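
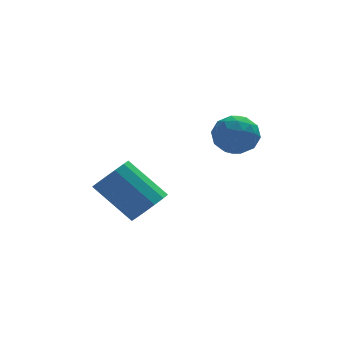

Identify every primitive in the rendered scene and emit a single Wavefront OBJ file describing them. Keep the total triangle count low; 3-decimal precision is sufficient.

v 0.035 -3.252 1.165
v 0.446 -2.661 1.14
v -0.584 -1.897 2.271
v -0.995 -2.488 2.295
v 0.164 -2.616 0.852
v -0.867 -1.852 1.983
v -0.159 -2.773 0.664
v -1.19 -2.009 1.794
v -0.42 -3.082 0.634
v -1.451 -2.318 1.765
v -0.537 -3.445 0.773
v -1.568 -2.681 1.903
v -0.472 -3.746 1.036
v -1.503 -2.982 2.167
v -0.246 -3.891 1.34
v -1.277 -3.127 2.471
v 0.07 -3.833 1.589
v -0.961 -3.069 2.719
v 0.374 -3.59 1.702
v -0.657 -2.826 2.833
v 0.571 -3.24 1.645
v -0.46 -2.476 2.776
v 0.598 -2.894 1.436
v -0.433 -2.13 2.566
v 2.826 -2.608 4.395
v 3.342 -2.892 3.902
v 1.918 -3.188 3.778
v 2.434 -3.472 3.285
v 2.422 -3.718 4.012
v 2.983 -3.359 4.393
v 2.277 -2.721 3.287
v 2.838 -2.362 3.668
v 3.002 -2.961 3.217
v 3.092 -3.578 3.666
v 2.168 -2.502 4.014
v 2.258 -3.119 4.463
v 3.164 -2.699 4.202
v 2.096 -3.381 3.478
v 2.089 -3.526 3.905
v 2.392 -3.693 3.615
v 2.953 -2.974 4.491
v 3.256 -3.14 4.202
v 2.715 -3.626 4.267
v 2.004 -2.94 3.478
v 2.307 -3.106 3.189
v 2.868 -2.387 4.065
v 3.171 -2.554 3.775
v 2.545 -2.454 3.413
v 3.267 -2.907 3.51
v 2.733 -3.248 3.148
v 2.641 -2.806 3.149
v 2.971 -2.595 3.372
v 3.32 -3.269 3.774
v 2.786 -3.61 3.412
v 2.779 -3.755 3.839
v 3.109 -3.544 4.063
v 3.12 -3.31 3.371
v 2.474 -2.47 4.268
v 1.94 -2.811 3.906
v 2.151 -2.536 3.617
v 2.481 -2.325 3.841
v 2.527 -2.832 4.532
v 1.993 -3.173 4.17
v 2.289 -3.485 4.308
v 2.619 -3.274 4.531
v 2.14 -2.77 4.309
f 2 1 5
f 2 5 3
f 3 5 6
f 3 6 4
f 5 1 7
f 5 7 6
f 6 7 8
f 6 8 4
f 7 1 9
f 7 9 8
f 8 9 10
f 8 10 4
f 9 1 11
f 9 11 10
f 10 11 12
f 10 12 4
f 11 1 13
f 11 13 12
f 12 13 14
f 12 14 4
f 13 1 15
f 13 15 14
f 14 15 16
f 14 16 4
f 15 1 17
f 15 17 16
f 16 17 18
f 16 18 4
f 17 1 19
f 17 19 18
f 18 19 20
f 18 20 4
f 19 1 21
f 19 21 20
f 20 21 22
f 20 22 4
f 21 1 23
f 21 23 22
f 22 23 24
f 22 24 4
f 23 1 2
f 23 2 24
f 24 2 3
f 24 3 4
f 25 62 41
f 62 36 65
f 41 65 30
f 62 65 41
f 25 41 37
f 41 30 42
f 37 42 26
f 41 42 37
f 25 37 46
f 37 26 47
f 46 47 32
f 37 47 46
f 25 46 58
f 46 32 61
f 58 61 35
f 46 61 58
f 25 58 62
f 58 35 66
f 62 66 36
f 58 66 62
f 26 42 53
f 42 30 56
f 53 56 34
f 42 56 53
f 30 65 43
f 65 36 64
f 43 64 29
f 65 64 43
f 36 66 63
f 66 35 59
f 63 59 27
f 66 59 63
f 35 61 60
f 61 32 48
f 60 48 31
f 61 48 60
f 32 47 52
f 47 26 49
f 52 49 33
f 47 49 52
f 28 54 40
f 54 34 55
f 40 55 29
f 54 55 40
f 28 40 38
f 40 29 39
f 38 39 27
f 40 39 38
f 28 38 45
f 38 27 44
f 45 44 31
f 38 44 45
f 28 45 50
f 45 31 51
f 50 51 33
f 45 51 50
f 28 50 54
f 50 33 57
f 54 57 34
f 50 57 54
f 29 55 43
f 55 34 56
f 43 56 30
f 55 56 43
f 27 39 63
f 39 29 64
f 63 64 36
f 39 64 63
f 31 44 60
f 44 27 59
f 60 59 35
f 44 59 60
f 33 51 52
f 51 31 48
f 52 48 32
f 51 48 52
f 34 57 53
f 57 33 49
f 53 49 26
f 57 49 53



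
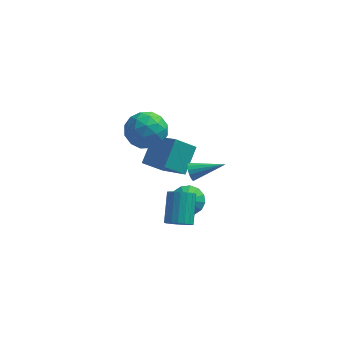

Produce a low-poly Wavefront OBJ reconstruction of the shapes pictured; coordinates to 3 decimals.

v -1.232 -1.275 -2.695
v -0.886 -1.735 -2.14
v -0.883 -0.226 -0.89
v -1.228 0.235 -1.445
v -0.607 -1.594 -2.311
v -0.604 -0.085 -1.06
v -0.452 -1.39 -2.558
v -0.449 0.119 -1.307
v -0.451 -1.163 -2.832
v -0.448 0.346 -1.582
v -0.605 -0.958 -3.079
v -0.602 0.551 -1.829
v -0.883 -0.816 -3.25
v -0.88 0.694 -2
v -1.23 -0.764 -3.311
v -1.227 0.745 -2.061
v -1.577 -0.814 -3.25
v -1.574 0.695 -2
v -1.856 -0.955 -3.08
v -1.853 0.554 -1.829
v -2.011 -1.159 -2.833
v -2.008 0.35 -1.582
v -2.012 -1.386 -2.558
v -2.009 0.123 -1.308
v -1.858 -1.591 -2.311
v -1.855 -0.082 -1.061
v -1.58 -1.734 -2.14
v -1.577 -0.224 -0.89
v -1.233 -1.785 -2.079
v -1.23 -0.276 -0.829
v -3.547 1.564 -0.308
v -3.092 2.991 0.795
v -2.468 1.981 -1.293
v -2.012 3.408 -0.19
v -2.168 0.352 0.69
v -1.712 1.779 1.793
v -1.088 0.769 -0.295
v -0.633 2.196 0.808
v -3.493 0.986 4.699
v -2.465 1.387 4.108
v -3.875 -0.287 3.172
v -2.847 0.114 2.581
v -2.743 -0.561 3.63
v -2.507 0.226 4.573
v -3.833 0.874 2.707
v -3.597 1.661 3.65
v -2.676 1.317 2.877
v -2.002 0.431 3.447
v -4.338 0.669 3.833
v -3.664 -0.217 4.403
v -2.946 1.298 4.538
v -3.394 -0.198 2.742
v -3.333 -0.595 3.359
v -2.729 -0.359 3.011
v -2.97 0.616 4.811
v -2.366 0.852 4.464
v -2.529 -0.293 4.183
v -3.974 0.248 2.816
v -3.37 0.484 2.469
v -3.611 1.459 4.269
v -3.007 1.695 3.921
v -3.811 1.393 3.097
v -2.465 1.493 3.466
v -2.69 0.745 2.569
v -3.269 1.191 2.643
v -3.131 1.654 3.197
v -2.069 0.972 3.802
v -2.294 0.224 2.904
v -2.232 -0.173 3.521
v -2.093 0.29 4.075
v -2.193 0.931 3.078
v -4.046 0.876 4.376
v -4.271 0.128 3.478
v -4.247 0.81 3.205
v -4.108 1.273 3.759
v -3.65 0.355 4.711
v -3.875 -0.393 3.814
v -3.209 -0.554 4.083
v -3.071 -0.091 4.637
v -4.147 0.169 4.202
v -0.664 -0.568 1.32
v -0.464 -0.827 0.842
v 1.144 -0.352 1.96
v -0.475 -0.535 0.773
v -0.536 -0.252 0.851
v -0.632 -0.053 1.055
v -0.736 0.007 1.33
v -0.821 -0.086 1.603
v -0.864 -0.309 1.799
v -0.854 -0.601 1.868
v -0.792 -0.884 1.79
v -0.696 -1.083 1.586
v -0.592 -1.143 1.311
v -0.507 -1.05 1.038
v -1.036 1.633 -3.572
v -0.6 0.981 -4.16
v -1.084 0.787 -2.668
v -0.22 1.216 -3.92
v -0.059 1.563 -3.587
v -0.159 1.928 -3.25
v -0.494 2.215 -2.999
v -0.975 2.346 -2.902
v -1.472 2.286 -2.985
v -1.852 2.051 -3.225
v -2.013 1.704 -3.558
v -1.913 1.338 -3.895
v -1.578 1.052 -4.145
v -1.097 0.921 -4.242
f 2 1 5
f 2 5 3
f 3 5 6
f 3 6 4
f 5 1 7
f 5 7 6
f 6 7 8
f 6 8 4
f 7 1 9
f 7 9 8
f 8 9 10
f 8 10 4
f 9 1 11
f 9 11 10
f 10 11 12
f 10 12 4
f 11 1 13
f 11 13 12
f 12 13 14
f 12 14 4
f 13 1 15
f 13 15 14
f 14 15 16
f 14 16 4
f 15 1 17
f 15 17 16
f 16 17 18
f 16 18 4
f 17 1 19
f 17 19 18
f 18 19 20
f 18 20 4
f 19 1 21
f 19 21 20
f 20 21 22
f 20 22 4
f 21 1 23
f 21 23 22
f 22 23 24
f 22 24 4
f 23 1 25
f 23 25 24
f 24 25 26
f 24 26 4
f 25 1 27
f 25 27 26
f 26 27 28
f 26 28 4
f 27 1 29
f 27 29 28
f 28 29 30
f 28 30 4
f 29 1 2
f 29 2 30
f 30 2 3
f 30 3 4
f 32 34 31
f 35 32 31
f 31 34 33
f 33 35 31
f 32 38 34
f 36 32 35
f 36 38 32
f 34 38 33
f 37 35 33
f 33 38 37
f 37 36 35
f 38 36 37
f 39 76 55
f 76 50 79
f 55 79 44
f 76 79 55
f 39 55 51
f 55 44 56
f 51 56 40
f 55 56 51
f 39 51 60
f 51 40 61
f 60 61 46
f 51 61 60
f 39 60 72
f 60 46 75
f 72 75 49
f 60 75 72
f 39 72 76
f 72 49 80
f 76 80 50
f 72 80 76
f 40 56 67
f 56 44 70
f 67 70 48
f 56 70 67
f 44 79 57
f 79 50 78
f 57 78 43
f 79 78 57
f 50 80 77
f 80 49 73
f 77 73 41
f 80 73 77
f 49 75 74
f 75 46 62
f 74 62 45
f 75 62 74
f 46 61 66
f 61 40 63
f 66 63 47
f 61 63 66
f 42 68 54
f 68 48 69
f 54 69 43
f 68 69 54
f 42 54 52
f 54 43 53
f 52 53 41
f 54 53 52
f 42 52 59
f 52 41 58
f 59 58 45
f 52 58 59
f 42 59 64
f 59 45 65
f 64 65 47
f 59 65 64
f 42 64 68
f 64 47 71
f 68 71 48
f 64 71 68
f 43 69 57
f 69 48 70
f 57 70 44
f 69 70 57
f 41 53 77
f 53 43 78
f 77 78 50
f 53 78 77
f 45 58 74
f 58 41 73
f 74 73 49
f 58 73 74
f 47 65 66
f 65 45 62
f 66 62 46
f 65 62 66
f 48 71 67
f 71 47 63
f 67 63 40
f 71 63 67
f 82 81 84
f 82 84 83
f 84 81 85
f 84 85 83
f 85 81 86
f 85 86 83
f 86 81 87
f 86 87 83
f 87 81 88
f 87 88 83
f 88 81 89
f 88 89 83
f 89 81 90
f 89 90 83
f 90 81 91
f 90 91 83
f 91 81 92
f 91 92 83
f 92 81 93
f 92 93 83
f 93 81 94
f 93 94 83
f 94 81 82
f 94 82 83
f 96 95 98
f 96 98 97
f 98 95 99
f 98 99 97
f 99 95 100
f 99 100 97
f 100 95 101
f 100 101 97
f 101 95 102
f 101 102 97
f 102 95 103
f 102 103 97
f 103 95 104
f 103 104 97
f 104 95 105
f 104 105 97
f 105 95 106
f 105 106 97
f 106 95 107
f 106 107 97
f 107 95 108
f 107 108 97
f 108 95 96
f 108 96 97



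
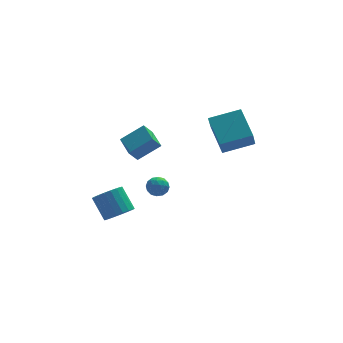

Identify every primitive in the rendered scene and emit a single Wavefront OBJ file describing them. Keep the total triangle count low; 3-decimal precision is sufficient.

v -0.123 3.734 -2.363
v 0.287 4.188 -2.17
v 0.453 3.012 -1.89
v 0.863 3.466 -1.697
v 0.273 3.442 -1.449
v -0.084 3.888 -1.741
v 0.824 3.312 -2.319
v 0.467 3.758 -2.611
v 0.872 3.927 -2.143
v 0.531 4.007 -1.605
v 0.209 3.193 -2.455
v -0.132 3.273 -1.917
v 0.031 4.024 -2.308
v 0.709 3.176 -1.752
v 0.362 3.161 -1.606
v 0.603 3.428 -1.493
v -0.187 3.848 -2.056
v 0.054 4.115 -1.943
v 0.046 3.676 -1.519
v 0.686 3.085 -2.117
v 0.927 3.352 -2.004
v 0.137 3.772 -2.567
v 0.378 4.039 -2.454
v 0.694 3.524 -2.541
v 0.616 4.138 -2.179
v 0.955 3.714 -1.901
v 0.932 3.623 -2.266
v 0.722 3.886 -2.438
v 0.416 4.185 -1.863
v 0.755 3.761 -1.585
v 0.408 3.746 -1.439
v 0.198 4.008 -1.611
v 0.76 4.032 -1.847
v -0.015 3.439 -2.475
v 0.324 3.015 -2.197
v 0.542 3.192 -2.449
v 0.332 3.454 -2.621
v -0.215 3.486 -2.159
v 0.124 3.062 -1.881
v 0.018 3.314 -1.622
v -0.192 3.577 -1.794
v -0.02 3.168 -2.213
v -2.097 -0.533 3.746
v -0.932 -0.556 4.557
v -2.225 0.661 3.964
v -1.06 0.637 4.775
v -1.62 -0.357 3.065
v -0.455 -0.381 3.876
v -1.748 0.836 3.283
v -0.583 0.813 4.094
v 3.165 1.537 1.435
v 2.83 0.873 2.561
v 3.02 3.144 2.339
v 2.685 2.48 3.466
v 4.835 1.44 1.874
v 4.5 0.776 3.001
v 4.69 3.047 2.779
v 4.355 2.383 3.905
v -1.901 2.499 -2.961
v -1.455 3.097 -3.347
v -1.853 4.079 -2.284
v -2.299 3.481 -1.899
v -1.769 3.133 -3.497
v -2.166 4.114 -2.434
v -2.105 3.058 -3.554
v -2.503 4.04 -2.492
v -2.406 2.887 -3.509
v -2.804 3.869 -2.446
v -2.62 2.649 -3.369
v -3.018 3.631 -2.306
v -2.71 2.385 -3.158
v -3.107 3.367 -2.096
v -2.66 2.141 -2.914
v -3.057 3.122 -1.852
v -2.478 1.959 -2.678
v -2.876 2.94 -1.615
v -2.197 1.87 -2.49
v -2.595 2.851 -1.428
v -1.865 1.89 -2.384
v -2.262 2.871 -1.322
v -1.539 2.015 -2.378
v -1.936 2.996 -1.316
v -1.276 2.224 -2.473
v -1.673 3.206 -1.411
v -1.12 2.481 -2.652
v -1.518 3.462 -1.59
v -1.1 2.741 -2.885
v -1.498 3.722 -1.822
v -1.219 2.959 -3.13
v -1.616 3.94 -2.068
f 1 38 17
f 38 12 41
f 17 41 6
f 38 41 17
f 1 17 13
f 17 6 18
f 13 18 2
f 17 18 13
f 1 13 22
f 13 2 23
f 22 23 8
f 13 23 22
f 1 22 34
f 22 8 37
f 34 37 11
f 22 37 34
f 1 34 38
f 34 11 42
f 38 42 12
f 34 42 38
f 2 18 29
f 18 6 32
f 29 32 10
f 18 32 29
f 6 41 19
f 41 12 40
f 19 40 5
f 41 40 19
f 12 42 39
f 42 11 35
f 39 35 3
f 42 35 39
f 11 37 36
f 37 8 24
f 36 24 7
f 37 24 36
f 8 23 28
f 23 2 25
f 28 25 9
f 23 25 28
f 4 30 16
f 30 10 31
f 16 31 5
f 30 31 16
f 4 16 14
f 16 5 15
f 14 15 3
f 16 15 14
f 4 14 21
f 14 3 20
f 21 20 7
f 14 20 21
f 4 21 26
f 21 7 27
f 26 27 9
f 21 27 26
f 4 26 30
f 26 9 33
f 30 33 10
f 26 33 30
f 5 31 19
f 31 10 32
f 19 32 6
f 31 32 19
f 3 15 39
f 15 5 40
f 39 40 12
f 15 40 39
f 7 20 36
f 20 3 35
f 36 35 11
f 20 35 36
f 9 27 28
f 27 7 24
f 28 24 8
f 27 24 28
f 10 33 29
f 33 9 25
f 29 25 2
f 33 25 29
f 44 46 43
f 47 44 43
f 43 46 45
f 45 47 43
f 44 50 46
f 48 44 47
f 48 50 44
f 46 50 45
f 49 47 45
f 45 50 49
f 49 48 47
f 50 48 49
f 52 54 51
f 55 52 51
f 51 54 53
f 53 55 51
f 52 58 54
f 56 52 55
f 56 58 52
f 54 58 53
f 57 55 53
f 53 58 57
f 57 56 55
f 58 56 57
f 60 59 63
f 60 63 61
f 61 63 64
f 61 64 62
f 63 59 65
f 63 65 64
f 64 65 66
f 64 66 62
f 65 59 67
f 65 67 66
f 66 67 68
f 66 68 62
f 67 59 69
f 67 69 68
f 68 69 70
f 68 70 62
f 69 59 71
f 69 71 70
f 70 71 72
f 70 72 62
f 71 59 73
f 71 73 72
f 72 73 74
f 72 74 62
f 73 59 75
f 73 75 74
f 74 75 76
f 74 76 62
f 75 59 77
f 75 77 76
f 76 77 78
f 76 78 62
f 77 59 79
f 77 79 78
f 78 79 80
f 78 80 62
f 79 59 81
f 79 81 80
f 80 81 82
f 80 82 62
f 81 59 83
f 81 83 82
f 82 83 84
f 82 84 62
f 83 59 85
f 83 85 84
f 84 85 86
f 84 86 62
f 85 59 87
f 85 87 86
f 86 87 88
f 86 88 62
f 87 59 89
f 87 89 88
f 88 89 90
f 88 90 62
f 89 59 60
f 89 60 90
f 90 60 61
f 90 61 62



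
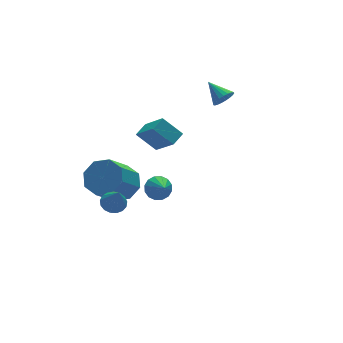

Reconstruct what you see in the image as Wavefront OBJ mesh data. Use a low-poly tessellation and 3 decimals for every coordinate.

v -1.247 4.318 -4.247
v -0.402 4.032 -3.657
v -1.707 3.296 -2.143
v -2.553 3.582 -2.733
v -0.65 4.796 -3.499
v -1.955 4.06 -1.985
v -1.248 5.281 -3.78
v -2.553 4.545 -2.266
v -1.846 5.201 -4.334
v -3.151 4.465 -2.82
v -2.093 4.604 -4.837
v -3.398 3.868 -3.323
v -1.845 3.84 -4.995
v -3.15 3.104 -3.481
v -1.247 3.355 -4.714
v -2.552 2.619 -3.2
v -0.649 3.435 -4.16
v -1.954 2.699 -2.646
v -2.106 -1.301 -0.045
v -1.449 -1.348 -0.013
v -2.194 -2.099 0.585
v -1.535 -1.137 0.242
v -1.774 -0.971 0.42
v -2.102 -0.893 0.474
v -2.432 -0.924 0.388
v -2.674 -1.056 0.187
v -2.764 -1.254 -0.076
v -2.678 -1.465 -0.331
v -2.439 -1.631 -0.509
v -2.111 -1.709 -0.563
v -1.781 -1.678 -0.478
v -1.539 -1.546 -0.276
v 0.798 2.707 -0.932
v 0.085 3.447 -0.041
v 0.574 4.091 -2.259
v -0.138 4.831 -1.367
v 1.498 3.069 -0.673
v 0.786 3.809 0.219
v 1.275 4.453 -1.999
v 0.562 5.193 -1.108
v -2.972 1.585 -2.931
v -2.512 1.174 -3.136
v -3.028 0.895 -1.669
v -2.351 1.405 -3.002
v -2.333 1.677 -2.852
v -2.461 1.928 -2.721
v -2.706 2.101 -2.637
v -3.012 2.155 -2.621
v -3.309 2.079 -2.676
v -3.528 1.89 -2.789
v -3.62 1.631 -2.935
v -3.564 1.362 -3.08
v -3.371 1.143 -3.191
v -3.088 1.027 -3.242
v -2.777 1.038 -3.222
v 3.703 3.04 1.123
v 4.294 3.082 1.305
v 3.437 4.12 1.737
v 4.297 3.21 1.081
v 4.198 3.309 0.864
v 4.013 3.361 0.693
v 3.774 3.358 0.595
v 3.523 3.299 0.589
v 3.303 3.196 0.676
v 3.152 3.066 0.839
v 3.096 2.932 1.052
v 3.145 2.816 1.277
v 3.291 2.739 1.475
v 3.508 2.714 1.613
v 3.758 2.745 1.666
v 3.999 2.828 1.625
v 4.188 2.947 1.497
f 2 1 5
f 2 5 3
f 3 5 6
f 3 6 4
f 5 1 7
f 5 7 6
f 6 7 8
f 6 8 4
f 7 1 9
f 7 9 8
f 8 9 10
f 8 10 4
f 9 1 11
f 9 11 10
f 10 11 12
f 10 12 4
f 11 1 13
f 11 13 12
f 12 13 14
f 12 14 4
f 13 1 15
f 13 15 14
f 14 15 16
f 14 16 4
f 15 1 17
f 15 17 16
f 16 17 18
f 16 18 4
f 17 1 2
f 17 2 18
f 18 2 3
f 18 3 4
f 20 19 22
f 20 22 21
f 22 19 23
f 22 23 21
f 23 19 24
f 23 24 21
f 24 19 25
f 24 25 21
f 25 19 26
f 25 26 21
f 26 19 27
f 26 27 21
f 27 19 28
f 27 28 21
f 28 19 29
f 28 29 21
f 29 19 30
f 29 30 21
f 30 19 31
f 30 31 21
f 31 19 32
f 31 32 21
f 32 19 20
f 32 20 21
f 34 36 33
f 37 34 33
f 33 36 35
f 35 37 33
f 34 40 36
f 38 34 37
f 38 40 34
f 36 40 35
f 39 37 35
f 35 40 39
f 39 38 37
f 40 38 39
f 42 41 44
f 42 44 43
f 44 41 45
f 44 45 43
f 45 41 46
f 45 46 43
f 46 41 47
f 46 47 43
f 47 41 48
f 47 48 43
f 48 41 49
f 48 49 43
f 49 41 50
f 49 50 43
f 50 41 51
f 50 51 43
f 51 41 52
f 51 52 43
f 52 41 53
f 52 53 43
f 53 41 54
f 53 54 43
f 54 41 55
f 54 55 43
f 55 41 42
f 55 42 43
f 57 56 59
f 57 59 58
f 59 56 60
f 59 60 58
f 60 56 61
f 60 61 58
f 61 56 62
f 61 62 58
f 62 56 63
f 62 63 58
f 63 56 64
f 63 64 58
f 64 56 65
f 64 65 58
f 65 56 66
f 65 66 58
f 66 56 67
f 66 67 58
f 67 56 68
f 67 68 58
f 68 56 69
f 68 69 58
f 69 56 70
f 69 70 58
f 70 56 71
f 70 71 58
f 71 56 72
f 71 72 58
f 72 56 57
f 72 57 58



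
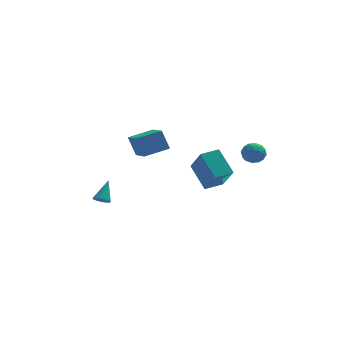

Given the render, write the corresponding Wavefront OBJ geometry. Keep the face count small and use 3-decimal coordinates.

v 3.885 -2.999 1.465
v 4.228 -3.546 1.772
v 3.352 -3.734 0.748
v 3.695 -4.281 1.055
v 3.193 -3.925 1.419
v 3.522 -3.47 1.862
v 4.058 -3.81 0.658
v 4.387 -3.355 1.101
v 4.335 -4.047 1.274
v 3.8 -4.118 1.743
v 3.78 -3.162 0.777
v 3.245 -3.233 1.246
v 4.103 -3.207 1.681
v 3.477 -4.073 0.839
v 3.182 -3.863 1.052
v 3.384 -4.185 1.233
v 3.688 -3.163 1.734
v 3.89 -3.485 1.914
v 3.282 -3.708 1.707
v 3.69 -3.795 0.606
v 3.892 -4.117 0.786
v 4.196 -3.095 1.287
v 4.398 -3.417 1.468
v 4.298 -3.572 0.813
v 4.367 -3.824 1.569
v 4.054 -4.256 1.148
v 4.267 -3.979 0.914
v 4.461 -3.712 1.175
v 4.053 -3.866 1.845
v 3.74 -4.298 1.424
v 3.445 -4.089 1.637
v 3.639 -3.821 1.898
v 4.116 -4.16 1.552
v 3.84 -2.982 1.096
v 3.527 -3.414 0.675
v 3.941 -3.459 0.622
v 4.135 -3.191 0.883
v 3.526 -3.024 1.372
v 3.213 -3.456 0.951
v 3.119 -3.568 1.345
v 3.313 -3.301 1.606
v 3.464 -3.12 0.968
v -1.906 -2.385 0.549
v -2.322 -2.026 1.716
v -2.298 -0.789 -0.082
v -2.714 -0.431 1.085
v -0.526 -1.909 0.895
v -0.942 -1.551 2.062
v -0.918 -0.314 0.264
v -1.334 0.045 1.431
v -4.181 0.77 -4.325
v -3.935 1.074 -4.667
v -3.779 1.67 -3.235
v -4.12 1.157 -4.667
v -4.314 1.181 -4.615
v -4.489 1.142 -4.519
v -4.616 1.047 -4.393
v -4.678 0.909 -4.257
v -4.663 0.751 -4.131
v -4.576 0.595 -4.035
v -4.428 0.466 -3.983
v -4.243 0.383 -3.983
v -4.048 0.359 -4.035
v -3.874 0.398 -4.132
v -3.746 0.493 -4.257
v -3.685 0.631 -4.393
v -3.699 0.789 -4.519
v -3.787 0.945 -4.615
v 2.098 0.679 -2.648
v 1.374 1.917 -1.402
v 1.62 1.963 -4.2
v 0.897 3.201 -2.954
v 3.163 1.199 -2.546
v 2.44 2.437 -1.3
v 2.686 2.483 -4.098
v 1.962 3.721 -2.852
f 1 38 17
f 38 12 41
f 17 41 6
f 38 41 17
f 1 17 13
f 17 6 18
f 13 18 2
f 17 18 13
f 1 13 22
f 13 2 23
f 22 23 8
f 13 23 22
f 1 22 34
f 22 8 37
f 34 37 11
f 22 37 34
f 1 34 38
f 34 11 42
f 38 42 12
f 34 42 38
f 2 18 29
f 18 6 32
f 29 32 10
f 18 32 29
f 6 41 19
f 41 12 40
f 19 40 5
f 41 40 19
f 12 42 39
f 42 11 35
f 39 35 3
f 42 35 39
f 11 37 36
f 37 8 24
f 36 24 7
f 37 24 36
f 8 23 28
f 23 2 25
f 28 25 9
f 23 25 28
f 4 30 16
f 30 10 31
f 16 31 5
f 30 31 16
f 4 16 14
f 16 5 15
f 14 15 3
f 16 15 14
f 4 14 21
f 14 3 20
f 21 20 7
f 14 20 21
f 4 21 26
f 21 7 27
f 26 27 9
f 21 27 26
f 4 26 30
f 26 9 33
f 30 33 10
f 26 33 30
f 5 31 19
f 31 10 32
f 19 32 6
f 31 32 19
f 3 15 39
f 15 5 40
f 39 40 12
f 15 40 39
f 7 20 36
f 20 3 35
f 36 35 11
f 20 35 36
f 9 27 28
f 27 7 24
f 28 24 8
f 27 24 28
f 10 33 29
f 33 9 25
f 29 25 2
f 33 25 29
f 44 46 43
f 47 44 43
f 43 46 45
f 45 47 43
f 44 50 46
f 48 44 47
f 48 50 44
f 46 50 45
f 49 47 45
f 45 50 49
f 49 48 47
f 50 48 49
f 52 51 54
f 52 54 53
f 54 51 55
f 54 55 53
f 55 51 56
f 55 56 53
f 56 51 57
f 56 57 53
f 57 51 58
f 57 58 53
f 58 51 59
f 58 59 53
f 59 51 60
f 59 60 53
f 60 51 61
f 60 61 53
f 61 51 62
f 61 62 53
f 62 51 63
f 62 63 53
f 63 51 64
f 63 64 53
f 64 51 65
f 64 65 53
f 65 51 66
f 65 66 53
f 66 51 67
f 66 67 53
f 67 51 68
f 67 68 53
f 68 51 52
f 68 52 53
f 70 72 69
f 73 70 69
f 69 72 71
f 71 73 69
f 70 76 72
f 74 70 73
f 74 76 70
f 72 76 71
f 75 73 71
f 71 76 75
f 75 74 73
f 76 74 75



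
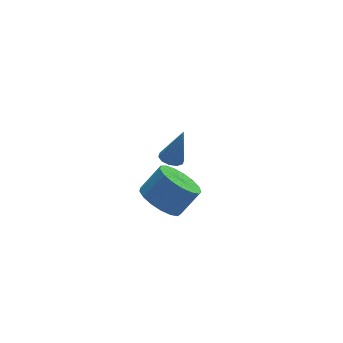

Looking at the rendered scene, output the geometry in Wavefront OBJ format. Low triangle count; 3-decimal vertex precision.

v -1.693 0.564 -4.078
v -0.964 0.931 -4.77
v 0.002 1.042 -3.695
v -0.727 0.676 -3.002
v -1.199 1.355 -4.603
v -0.233 1.466 -3.528
v -1.547 1.597 -4.316
v -0.58 1.708 -3.241
v -1.928 1.603 -3.974
v -0.962 1.714 -2.899
v -2.255 1.371 -3.656
v -1.289 1.482 -2.581
v -2.454 0.954 -3.434
v -1.488 1.066 -2.359
v -2.478 0.448 -3.36
v -1.512 0.56 -2.285
v -2.323 -0.031 -3.45
v -1.357 0.08 -2.375
v -2.023 -0.374 -3.684
v -1.057 -0.263 -2.609
v -1.648 -0.502 -4.008
v -0.681 -0.391 -2.933
v -1.283 -0.386 -4.348
v -0.317 -0.275 -3.273
v -1.012 -0.052 -4.626
v -0.046 0.059 -3.551
v -0.897 0.423 -4.778
v 0.069 0.534 -3.703
v -1.892 -1.202 0.523
v -1.615 -0.747 0.434
v -1.368 -1.218 2.077
v -1.92 -0.663 0.538
v -2.215 -0.784 0.637
v -2.387 -1.065 0.691
v -2.369 -1.398 0.682
v -2.17 -1.656 0.612
v -1.864 -1.741 0.508
v -1.569 -1.619 0.41
v -1.398 -1.338 0.355
v -1.415 -1.005 0.364
f 2 1 5
f 2 5 3
f 3 5 6
f 3 6 4
f 5 1 7
f 5 7 6
f 6 7 8
f 6 8 4
f 7 1 9
f 7 9 8
f 8 9 10
f 8 10 4
f 9 1 11
f 9 11 10
f 10 11 12
f 10 12 4
f 11 1 13
f 11 13 12
f 12 13 14
f 12 14 4
f 13 1 15
f 13 15 14
f 14 15 16
f 14 16 4
f 15 1 17
f 15 17 16
f 16 17 18
f 16 18 4
f 17 1 19
f 17 19 18
f 18 19 20
f 18 20 4
f 19 1 21
f 19 21 20
f 20 21 22
f 20 22 4
f 21 1 23
f 21 23 22
f 22 23 24
f 22 24 4
f 23 1 25
f 23 25 24
f 24 25 26
f 24 26 4
f 25 1 27
f 25 27 26
f 26 27 28
f 26 28 4
f 27 1 2
f 27 2 28
f 28 2 3
f 28 3 4
f 30 29 32
f 30 32 31
f 32 29 33
f 32 33 31
f 33 29 34
f 33 34 31
f 34 29 35
f 34 35 31
f 35 29 36
f 35 36 31
f 36 29 37
f 36 37 31
f 37 29 38
f 37 38 31
f 38 29 39
f 38 39 31
f 39 29 40
f 39 40 31
f 40 29 30
f 40 30 31



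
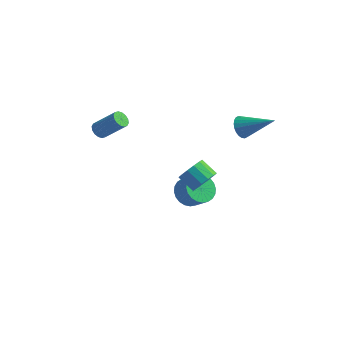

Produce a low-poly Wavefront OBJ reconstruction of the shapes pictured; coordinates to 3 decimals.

v -4.56 -1.917 1.206
v -4.212 -2.219 0.925
v -3.013 -1.946 2.113
v -3.36 -1.643 2.394
v -4.176 -1.959 0.828
v -2.977 -1.686 2.016
v -4.243 -1.688 0.833
v -3.044 -1.414 2.021
v -4.394 -1.478 0.938
v -3.195 -1.204 2.126
v -4.59 -1.386 1.115
v -3.391 -1.112 2.303
v -4.778 -1.435 1.316
v -3.579 -1.162 2.504
v -4.907 -1.614 1.487
v -3.708 -1.341 2.675
v -4.943 -1.874 1.584
v -3.744 -1.601 2.772
v -4.876 -2.146 1.579
v -3.677 -1.872 2.767
v -4.725 -2.356 1.474
v -3.526 -2.082 2.662
v -4.529 -2.448 1.297
v -3.33 -2.174 2.485
v -4.341 -2.398 1.096
v -3.142 -2.125 2.284
v -0.436 0.451 -4.101
v -0.023 -0.156 -4.689
v 0.849 -0.397 -3.826
v 0.436 0.209 -3.239
v 0.149 0.156 -4.775
v 1.021 -0.085 -3.913
v 0.232 0.513 -4.759
v 1.104 0.272 -3.897
v 0.213 0.86 -4.643
v 1.086 0.619 -3.781
v 0.096 1.145 -4.445
v 0.968 0.904 -3.582
v -0.103 1.325 -4.194
v 0.769 1.083 -3.331
v -0.352 1.371 -3.929
v 0.52 1.13 -3.066
v -0.614 1.277 -3.69
v 0.258 1.036 -2.828
v -0.849 1.057 -3.514
v 0.023 0.816 -2.651
v -1.021 0.745 -3.427
v -0.149 0.504 -2.565
v -1.104 0.388 -3.443
v -0.232 0.147 -2.581
v -1.086 0.041 -3.559
v -0.213 -0.2 -2.697
v -0.968 -0.244 -3.758
v -0.096 -0.485 -2.895
v -0.769 -0.423 -4.009
v 0.103 -0.665 -3.146
v -0.52 -0.47 -4.274
v 0.352 -0.711 -3.411
v -0.258 -0.376 -4.512
v 0.614 -0.617 -3.65
v 2.124 1.542 1.54
v 2.497 1.48 0.916
v 3.936 1.758 2.6
v 2.456 1.761 0.928
v 2.364 2.01 1.034
v 2.236 2.186 1.217
v 2.091 2.265 1.449
v 1.951 2.234 1.695
v 1.837 2.097 1.918
v 1.767 1.875 2.083
v 1.751 1.603 2.165
v 1.793 1.322 2.152
v 1.884 1.074 2.047
v 2.012 0.897 1.864
v 2.157 0.818 1.632
v 2.297 0.85 1.386
v 2.411 0.986 1.163
v 2.481 1.208 0.998
v 2.394 -3.215 0.639
v 2.857 -3.165 1.326
v 1.949 -3.014 1.928
v 1.486 -3.065 1.241
v 2.829 -2.761 1.182
v 1.92 -2.61 1.783
v 2.683 -2.479 0.892
v 1.775 -2.329 1.493
v 2.461 -2.395 0.534
v 1.552 -2.244 1.135
v 2.22 -2.53 0.205
v 1.312 -2.379 0.806
v 2.027 -2.849 -0.008
v 1.118 -2.698 0.593
v 1.931 -3.266 -0.048
v 1.023 -3.115 0.554
v 1.96 -3.67 0.097
v 1.051 -3.519 0.698
v 2.105 -3.951 0.387
v 1.197 -3.801 0.988
v 2.328 -4.036 0.745
v 1.419 -3.885 1.346
v 2.568 -3.901 1.074
v 1.66 -3.75 1.675
v 2.762 -3.582 1.287
v 1.853 -3.431 1.888
f 2 1 5
f 2 5 3
f 3 5 6
f 3 6 4
f 5 1 7
f 5 7 6
f 6 7 8
f 6 8 4
f 7 1 9
f 7 9 8
f 8 9 10
f 8 10 4
f 9 1 11
f 9 11 10
f 10 11 12
f 10 12 4
f 11 1 13
f 11 13 12
f 12 13 14
f 12 14 4
f 13 1 15
f 13 15 14
f 14 15 16
f 14 16 4
f 15 1 17
f 15 17 16
f 16 17 18
f 16 18 4
f 17 1 19
f 17 19 18
f 18 19 20
f 18 20 4
f 19 1 21
f 19 21 20
f 20 21 22
f 20 22 4
f 21 1 23
f 21 23 22
f 22 23 24
f 22 24 4
f 23 1 25
f 23 25 24
f 24 25 26
f 24 26 4
f 25 1 2
f 25 2 26
f 26 2 3
f 26 3 4
f 28 27 31
f 28 31 29
f 29 31 32
f 29 32 30
f 31 27 33
f 31 33 32
f 32 33 34
f 32 34 30
f 33 27 35
f 33 35 34
f 34 35 36
f 34 36 30
f 35 27 37
f 35 37 36
f 36 37 38
f 36 38 30
f 37 27 39
f 37 39 38
f 38 39 40
f 38 40 30
f 39 27 41
f 39 41 40
f 40 41 42
f 40 42 30
f 41 27 43
f 41 43 42
f 42 43 44
f 42 44 30
f 43 27 45
f 43 45 44
f 44 45 46
f 44 46 30
f 45 27 47
f 45 47 46
f 46 47 48
f 46 48 30
f 47 27 49
f 47 49 48
f 48 49 50
f 48 50 30
f 49 27 51
f 49 51 50
f 50 51 52
f 50 52 30
f 51 27 53
f 51 53 52
f 52 53 54
f 52 54 30
f 53 27 55
f 53 55 54
f 54 55 56
f 54 56 30
f 55 27 57
f 55 57 56
f 56 57 58
f 56 58 30
f 57 27 59
f 57 59 58
f 58 59 60
f 58 60 30
f 59 27 28
f 59 28 60
f 60 28 29
f 60 29 30
f 62 61 64
f 62 64 63
f 64 61 65
f 64 65 63
f 65 61 66
f 65 66 63
f 66 61 67
f 66 67 63
f 67 61 68
f 67 68 63
f 68 61 69
f 68 69 63
f 69 61 70
f 69 70 63
f 70 61 71
f 70 71 63
f 71 61 72
f 71 72 63
f 72 61 73
f 72 73 63
f 73 61 74
f 73 74 63
f 74 61 75
f 74 75 63
f 75 61 76
f 75 76 63
f 76 61 77
f 76 77 63
f 77 61 78
f 77 78 63
f 78 61 62
f 78 62 63
f 80 79 83
f 80 83 81
f 81 83 84
f 81 84 82
f 83 79 85
f 83 85 84
f 84 85 86
f 84 86 82
f 85 79 87
f 85 87 86
f 86 87 88
f 86 88 82
f 87 79 89
f 87 89 88
f 88 89 90
f 88 90 82
f 89 79 91
f 89 91 90
f 90 91 92
f 90 92 82
f 91 79 93
f 91 93 92
f 92 93 94
f 92 94 82
f 93 79 95
f 93 95 94
f 94 95 96
f 94 96 82
f 95 79 97
f 95 97 96
f 96 97 98
f 96 98 82
f 97 79 99
f 97 99 98
f 98 99 100
f 98 100 82
f 99 79 101
f 99 101 100
f 100 101 102
f 100 102 82
f 101 79 103
f 101 103 102
f 102 103 104
f 102 104 82
f 103 79 80
f 103 80 104
f 104 80 81
f 104 81 82



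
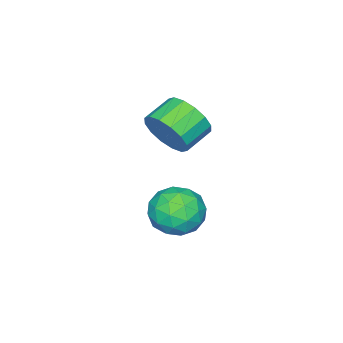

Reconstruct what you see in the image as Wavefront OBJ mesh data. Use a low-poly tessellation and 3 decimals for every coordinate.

v 0.865 0.437 -2.597
v 1.462 1.315 -3.082
v 1.378 -0.695 -4.018
v 1.975 0.183 -4.503
v 2.348 -0.297 -3.506
v 2.031 0.403 -2.628
v 0.809 0.217 -4.472
v 0.492 0.917 -3.594
v 1.427 1.179 -4.24
v 2.379 0.862 -3.644
v 0.461 -0.242 -3.456
v 1.413 -0.559 -2.86
v 1.118 0.976 -2.715
v 1.722 -0.356 -4.385
v 1.941 -0.638 -3.8
v 2.292 -0.121 -4.084
v 1.453 0.44 -2.448
v 1.804 0.956 -2.733
v 2.325 0.008 -2.982
v 1.036 -0.336 -4.367
v 1.387 0.18 -4.652
v 0.548 0.741 -3.016
v 0.899 1.258 -3.3
v 0.515 0.612 -4.118
v 1.449 1.412 -3.68
v 1.75 0.746 -4.516
v 1.065 0.766 -4.498
v 0.878 1.178 -3.981
v 2.008 1.225 -3.33
v 2.31 0.56 -4.165
v 2.529 0.278 -3.579
v 2.343 0.689 -3.063
v 1.988 1.145 -4.011
v 0.53 0.06 -2.935
v 0.832 -0.605 -3.77
v 0.497 -0.069 -4.037
v 0.311 0.342 -3.521
v 1.09 -0.126 -2.584
v 1.391 -0.792 -3.42
v 1.962 -0.558 -3.119
v 1.775 -0.146 -2.602
v 0.852 -0.525 -3.089
v 0.891 -0.595 -0.034
v 1.309 -0.045 0.784
v 0.107 0.145 1.271
v -0.311 -0.405 0.454
v 1.209 0.334 0.392
v 0.008 0.523 0.879
v 1.025 0.464 -0.114
v -0.177 0.653 0.373
v 0.804 0.31 -0.598
v -0.397 0.499 -0.111
v 0.607 -0.086 -0.931
v -0.595 0.103 -0.444
v 0.485 -0.619 -1.024
v -0.716 -0.429 -0.536
v 0.473 -1.145 -0.851
v -0.729 -0.955 -0.364
v 0.572 -1.523 -0.459
v -0.629 -1.334 0.028
v 0.757 -1.653 0.047
v -0.445 -1.464 0.534
v 0.977 -1.499 0.531
v -0.224 -1.31 1.018
v 1.175 -1.103 0.864
v -0.027 -0.914 1.351
v 1.296 -0.571 0.956
v 0.095 -0.381 1.444
f 1 38 17
f 38 12 41
f 17 41 6
f 38 41 17
f 1 17 13
f 17 6 18
f 13 18 2
f 17 18 13
f 1 13 22
f 13 2 23
f 22 23 8
f 13 23 22
f 1 22 34
f 22 8 37
f 34 37 11
f 22 37 34
f 1 34 38
f 34 11 42
f 38 42 12
f 34 42 38
f 2 18 29
f 18 6 32
f 29 32 10
f 18 32 29
f 6 41 19
f 41 12 40
f 19 40 5
f 41 40 19
f 12 42 39
f 42 11 35
f 39 35 3
f 42 35 39
f 11 37 36
f 37 8 24
f 36 24 7
f 37 24 36
f 8 23 28
f 23 2 25
f 28 25 9
f 23 25 28
f 4 30 16
f 30 10 31
f 16 31 5
f 30 31 16
f 4 16 14
f 16 5 15
f 14 15 3
f 16 15 14
f 4 14 21
f 14 3 20
f 21 20 7
f 14 20 21
f 4 21 26
f 21 7 27
f 26 27 9
f 21 27 26
f 4 26 30
f 26 9 33
f 30 33 10
f 26 33 30
f 5 31 19
f 31 10 32
f 19 32 6
f 31 32 19
f 3 15 39
f 15 5 40
f 39 40 12
f 15 40 39
f 7 20 36
f 20 3 35
f 36 35 11
f 20 35 36
f 9 27 28
f 27 7 24
f 28 24 8
f 27 24 28
f 10 33 29
f 33 9 25
f 29 25 2
f 33 25 29
f 44 43 47
f 44 47 45
f 45 47 48
f 45 48 46
f 47 43 49
f 47 49 48
f 48 49 50
f 48 50 46
f 49 43 51
f 49 51 50
f 50 51 52
f 50 52 46
f 51 43 53
f 51 53 52
f 52 53 54
f 52 54 46
f 53 43 55
f 53 55 54
f 54 55 56
f 54 56 46
f 55 43 57
f 55 57 56
f 56 57 58
f 56 58 46
f 57 43 59
f 57 59 58
f 58 59 60
f 58 60 46
f 59 43 61
f 59 61 60
f 60 61 62
f 60 62 46
f 61 43 63
f 61 63 62
f 62 63 64
f 62 64 46
f 63 43 65
f 63 65 64
f 64 65 66
f 64 66 46
f 65 43 67
f 65 67 66
f 66 67 68
f 66 68 46
f 67 43 44
f 67 44 68
f 68 44 45
f 68 45 46



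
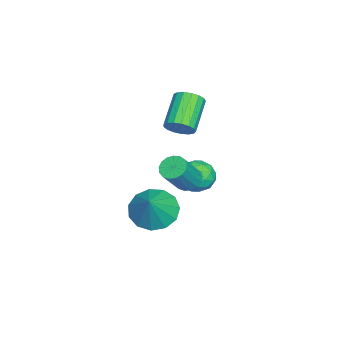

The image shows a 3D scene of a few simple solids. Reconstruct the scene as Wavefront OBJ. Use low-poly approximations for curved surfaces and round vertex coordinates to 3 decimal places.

v 3.381 -2.694 -1.963
v 4.113 -3.224 -2.573
v 4.439 -2.646 -0.737
v 4.204 -2.625 -2.675
v 4.033 -2.048 -2.551
v 3.656 -1.676 -2.24
v 3.191 -1.628 -1.841
v 2.787 -1.918 -1.481
v 2.571 -2.455 -1.274
v 2.613 -3.068 -1.286
v 2.899 -3.562 -1.513
v 3.338 -3.781 -1.882
v 3.79 -3.655 -2.278
v -0.531 -2.433 0.557
v -0.146 -2.604 1.14
v -1.643 -2.478 2.167
v -2.029 -2.307 1.583
v -0.126 -2.261 1.127
v -1.624 -2.134 2.153
v -0.199 -1.956 0.982
v -1.697 -1.83 2.009
v -0.349 -1.761 0.74
v -1.846 -1.635 1.767
v -0.54 -1.72 0.457
v -2.037 -1.594 1.483
v -0.729 -1.842 0.196
v -2.226 -1.716 1.222
v -0.873 -2.1 0.018
v -2.37 -1.974 1.044
v -0.938 -2.434 -0.037
v -2.436 -2.308 0.989
v -0.911 -2.768 0.044
v -2.408 -2.641 1.071
v -0.796 -3.025 0.243
v -2.294 -2.898 1.27
v -0.621 -3.146 0.514
v -2.118 -3.02 1.54
v -0.425 -3.105 0.794
v -1.923 -2.978 1.821
v -0.254 -2.909 1.021
v -1.751 -2.783 2.047
v -2.106 -1.523 -2.964
v -1.416 -0.987 -2.694
v -1.164 -2.653 -3.126
v -0.474 -2.117 -2.856
v -1.118 -2.369 -2.258
v -1.7 -1.671 -2.157
v -0.88 -1.969 -3.663
v -1.462 -1.271 -3.562
v -0.658 -1.262 -3.126
v -0.805 -1.509 -2.258
v -1.775 -2.131 -3.562
v -1.922 -2.378 -2.694
v -1.844 -1.156 -2.815
v -0.736 -2.484 -3.005
v -1.115 -2.633 -2.653
v -0.709 -2.317 -2.495
v -2.011 -1.558 -2.499
v -1.605 -1.242 -2.341
v -1.43 -2.055 -2.084
v -0.975 -2.398 -3.479
v -0.569 -2.082 -3.321
v -1.871 -1.323 -3.325
v -1.465 -1.007 -3.167
v -1.15 -1.585 -3.736
v -0.993 -1.002 -2.91
v -0.439 -1.667 -3.006
v -0.678 -1.58 -3.48
v -1.02 -1.169 -3.421
v -1.079 -1.148 -2.4
v -0.525 -1.812 -2.495
v -0.904 -1.96 -2.143
v -1.246 -1.55 -2.084
v -0.634 -1.31 -2.654
v -2.055 -1.828 -3.325
v -1.501 -2.492 -3.42
v -1.334 -2.09 -3.736
v -1.676 -1.68 -3.677
v -2.141 -1.973 -2.814
v -1.587 -2.638 -2.91
v -1.56 -2.471 -2.399
v -1.902 -2.06 -2.34
v -1.946 -2.33 -3.166
v 3.214 -1.272 -0.002
v 3.705 -1.339 -0.375
v 4.617 -1.796 0.909
v 4.126 -1.728 1.282
v 3.721 -1.056 -0.286
v 4.634 -1.513 0.998
v 3.621 -0.823 -0.132
v 4.534 -1.28 1.152
v 3.428 -0.692 0.052
v 4.341 -1.149 1.336
v 3.186 -0.695 0.223
v 4.098 -1.151 1.507
v 2.95 -0.829 0.343
v 3.863 -1.286 1.627
v 2.775 -1.065 0.384
v 3.687 -1.522 1.668
v 2.7 -1.348 0.336
v 3.612 -1.805 1.62
v 2.743 -1.614 0.211
v 3.655 -2.071 1.495
v 2.893 -1.801 0.037
v 3.806 -2.258 1.321
v 3.118 -1.867 -0.146
v 4.03 -2.324 1.138
v 3.364 -1.797 -0.295
v 4.276 -2.254 0.988
v 3.576 -1.606 -0.378
v 4.488 -2.063 0.906
f 2 1 4
f 2 4 3
f 4 1 5
f 4 5 3
f 5 1 6
f 5 6 3
f 6 1 7
f 6 7 3
f 7 1 8
f 7 8 3
f 8 1 9
f 8 9 3
f 9 1 10
f 9 10 3
f 10 1 11
f 10 11 3
f 11 1 12
f 11 12 3
f 12 1 13
f 12 13 3
f 13 1 2
f 13 2 3
f 15 14 18
f 15 18 16
f 16 18 19
f 16 19 17
f 18 14 20
f 18 20 19
f 19 20 21
f 19 21 17
f 20 14 22
f 20 22 21
f 21 22 23
f 21 23 17
f 22 14 24
f 22 24 23
f 23 24 25
f 23 25 17
f 24 14 26
f 24 26 25
f 25 26 27
f 25 27 17
f 26 14 28
f 26 28 27
f 27 28 29
f 27 29 17
f 28 14 30
f 28 30 29
f 29 30 31
f 29 31 17
f 30 14 32
f 30 32 31
f 31 32 33
f 31 33 17
f 32 14 34
f 32 34 33
f 33 34 35
f 33 35 17
f 34 14 36
f 34 36 35
f 35 36 37
f 35 37 17
f 36 14 38
f 36 38 37
f 37 38 39
f 37 39 17
f 38 14 40
f 38 40 39
f 39 40 41
f 39 41 17
f 40 14 15
f 40 15 41
f 41 15 16
f 41 16 17
f 42 79 58
f 79 53 82
f 58 82 47
f 79 82 58
f 42 58 54
f 58 47 59
f 54 59 43
f 58 59 54
f 42 54 63
f 54 43 64
f 63 64 49
f 54 64 63
f 42 63 75
f 63 49 78
f 75 78 52
f 63 78 75
f 42 75 79
f 75 52 83
f 79 83 53
f 75 83 79
f 43 59 70
f 59 47 73
f 70 73 51
f 59 73 70
f 47 82 60
f 82 53 81
f 60 81 46
f 82 81 60
f 53 83 80
f 83 52 76
f 80 76 44
f 83 76 80
f 52 78 77
f 78 49 65
f 77 65 48
f 78 65 77
f 49 64 69
f 64 43 66
f 69 66 50
f 64 66 69
f 45 71 57
f 71 51 72
f 57 72 46
f 71 72 57
f 45 57 55
f 57 46 56
f 55 56 44
f 57 56 55
f 45 55 62
f 55 44 61
f 62 61 48
f 55 61 62
f 45 62 67
f 62 48 68
f 67 68 50
f 62 68 67
f 45 67 71
f 67 50 74
f 71 74 51
f 67 74 71
f 46 72 60
f 72 51 73
f 60 73 47
f 72 73 60
f 44 56 80
f 56 46 81
f 80 81 53
f 56 81 80
f 48 61 77
f 61 44 76
f 77 76 52
f 61 76 77
f 50 68 69
f 68 48 65
f 69 65 49
f 68 65 69
f 51 74 70
f 74 50 66
f 70 66 43
f 74 66 70
f 85 84 88
f 85 88 86
f 86 88 89
f 86 89 87
f 88 84 90
f 88 90 89
f 89 90 91
f 89 91 87
f 90 84 92
f 90 92 91
f 91 92 93
f 91 93 87
f 92 84 94
f 92 94 93
f 93 94 95
f 93 95 87
f 94 84 96
f 94 96 95
f 95 96 97
f 95 97 87
f 96 84 98
f 96 98 97
f 97 98 99
f 97 99 87
f 98 84 100
f 98 100 99
f 99 100 101
f 99 101 87
f 100 84 102
f 100 102 101
f 101 102 103
f 101 103 87
f 102 84 104
f 102 104 103
f 103 104 105
f 103 105 87
f 104 84 106
f 104 106 105
f 105 106 107
f 105 107 87
f 106 84 108
f 106 108 107
f 107 108 109
f 107 109 87
f 108 84 110
f 108 110 109
f 109 110 111
f 109 111 87
f 110 84 85
f 110 85 111
f 111 85 86
f 111 86 87



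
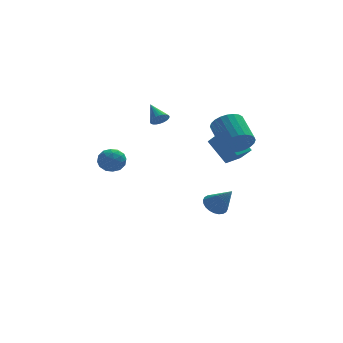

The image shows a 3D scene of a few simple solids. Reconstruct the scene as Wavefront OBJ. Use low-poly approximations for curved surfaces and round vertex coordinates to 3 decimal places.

v 2.818 -3.241 2.898
v 3.806 -3.153 3.086
v 3.471 -1.491 4.069
v 2.482 -1.579 3.882
v 3.775 -2.958 2.745
v 3.44 -1.295 3.729
v 3.598 -2.805 2.428
v 3.263 -1.143 3.411
v 3.302 -2.72 2.182
v 2.967 -1.057 3.165
v 2.933 -2.713 2.045
v 2.597 -1.051 3.028
v 2.546 -2.787 2.038
v 2.21 -1.125 3.021
v 2.2 -2.93 2.162
v 1.865 -1.268 3.145
v 1.948 -3.121 2.398
v 1.613 -1.458 3.382
v 1.829 -3.329 2.711
v 1.494 -1.667 3.694
v 1.86 -3.525 3.051
v 1.525 -1.862 4.035
v 2.037 -3.677 3.369
v 1.702 -2.015 4.352
v 2.333 -3.763 3.615
v 1.998 -2.1 4.598
v 2.703 -3.769 3.752
v 2.367 -2.107 4.735
v 3.09 -3.695 3.759
v 2.754 -2.033 4.742
v 3.435 -3.552 3.635
v 3.1 -1.89 4.618
v 3.687 -3.362 3.398
v 3.352 -1.699 4.382
v -4.357 2.939 -0.588
v -3.92 3.339 0.123
v -3.04 2.661 -1.243
v -2.603 3.061 -0.532
v -3.038 2.254 -0.412
v -3.852 2.426 -0.007
v -3.108 3.574 -1.113
v -3.922 3.746 -0.708
v -3.148 3.732 -0.202
v -3.104 2.916 0.231
v -3.856 3.084 -1.351
v -3.812 2.268 -0.918
v -4.254 3.163 -0.175
v -2.706 2.837 -0.945
v -2.962 2.362 -0.874
v -2.704 2.597 -0.457
v -4.214 2.626 -0.251
v -3.957 2.862 0.166
v -3.439 2.224 -0.148
v -3.003 3.138 -1.286
v -2.746 3.374 -0.869
v -4.256 3.403 -0.663
v -3.998 3.638 -0.246
v -3.521 3.776 -0.972
v -3.543 3.63 0.051
v -2.769 3.466 -0.333
v -3.066 3.768 -0.675
v -3.544 3.869 -0.437
v -3.518 3.15 0.306
v -2.743 2.986 -0.079
v -2.999 2.512 -0.008
v -3.478 2.613 0.23
v -3.064 3.381 0.115
v -4.217 3.014 -1.041
v -3.442 2.85 -1.426
v -3.482 3.387 -1.35
v -3.961 3.488 -1.112
v -4.191 2.534 -0.787
v -3.417 2.37 -1.171
v -3.416 2.131 -0.683
v -3.894 2.232 -0.445
v -3.896 2.619 -1.235
v 2.624 2.235 -4.395
v 3.316 2.742 -4.456
v 3.436 1.305 -2.925
v 3.126 2.916 -4.242
v 2.859 2.986 -4.05
v 2.557 2.942 -3.911
v 2.265 2.79 -3.846
v 2.028 2.554 -3.865
v 1.881 2.269 -3.964
v 1.848 1.979 -4.129
v 1.933 1.727 -4.334
v 2.123 1.553 -4.549
v 2.389 1.483 -4.741
v 2.691 1.527 -4.88
v 2.983 1.679 -4.945
v 3.221 1.916 -4.926
v 3.367 2.201 -4.827
v 3.401 2.491 -4.662
v -0.974 0.728 3.494
v -0.501 1.046 3.278
v -1.346 1.832 4.306
v -0.671 1.104 3.122
v -0.887 1.104 3.022
v -1.116 1.048 2.994
v -1.324 0.942 3.043
v -1.479 0.804 3.16
v -1.556 0.654 3.328
v -1.545 0.516 3.521
v -1.447 0.41 3.71
v -1.277 0.352 3.866
v -1.061 0.352 3.966
v -0.832 0.408 3.994
v -0.624 0.514 3.945
v -0.47 0.652 3.828
v -0.392 0.802 3.661
v -0.403 0.94 3.467
v 1.714 0.06 1.811
v 2.205 -0.666 2.702
v 2.735 0.798 1.85
v 3.226 0.072 2.741
v 2.554 -1.032 0.459
v 3.045 -1.758 1.35
v 3.575 -0.294 0.498
v 4.066 -1.02 1.389
f 2 1 5
f 2 5 3
f 3 5 6
f 3 6 4
f 5 1 7
f 5 7 6
f 6 7 8
f 6 8 4
f 7 1 9
f 7 9 8
f 8 9 10
f 8 10 4
f 9 1 11
f 9 11 10
f 10 11 12
f 10 12 4
f 11 1 13
f 11 13 12
f 12 13 14
f 12 14 4
f 13 1 15
f 13 15 14
f 14 15 16
f 14 16 4
f 15 1 17
f 15 17 16
f 16 17 18
f 16 18 4
f 17 1 19
f 17 19 18
f 18 19 20
f 18 20 4
f 19 1 21
f 19 21 20
f 20 21 22
f 20 22 4
f 21 1 23
f 21 23 22
f 22 23 24
f 22 24 4
f 23 1 25
f 23 25 24
f 24 25 26
f 24 26 4
f 25 1 27
f 25 27 26
f 26 27 28
f 26 28 4
f 27 1 29
f 27 29 28
f 28 29 30
f 28 30 4
f 29 1 31
f 29 31 30
f 30 31 32
f 30 32 4
f 31 1 33
f 31 33 32
f 32 33 34
f 32 34 4
f 33 1 2
f 33 2 34
f 34 2 3
f 34 3 4
f 35 72 51
f 72 46 75
f 51 75 40
f 72 75 51
f 35 51 47
f 51 40 52
f 47 52 36
f 51 52 47
f 35 47 56
f 47 36 57
f 56 57 42
f 47 57 56
f 35 56 68
f 56 42 71
f 68 71 45
f 56 71 68
f 35 68 72
f 68 45 76
f 72 76 46
f 68 76 72
f 36 52 63
f 52 40 66
f 63 66 44
f 52 66 63
f 40 75 53
f 75 46 74
f 53 74 39
f 75 74 53
f 46 76 73
f 76 45 69
f 73 69 37
f 76 69 73
f 45 71 70
f 71 42 58
f 70 58 41
f 71 58 70
f 42 57 62
f 57 36 59
f 62 59 43
f 57 59 62
f 38 64 50
f 64 44 65
f 50 65 39
f 64 65 50
f 38 50 48
f 50 39 49
f 48 49 37
f 50 49 48
f 38 48 55
f 48 37 54
f 55 54 41
f 48 54 55
f 38 55 60
f 55 41 61
f 60 61 43
f 55 61 60
f 38 60 64
f 60 43 67
f 64 67 44
f 60 67 64
f 39 65 53
f 65 44 66
f 53 66 40
f 65 66 53
f 37 49 73
f 49 39 74
f 73 74 46
f 49 74 73
f 41 54 70
f 54 37 69
f 70 69 45
f 54 69 70
f 43 61 62
f 61 41 58
f 62 58 42
f 61 58 62
f 44 67 63
f 67 43 59
f 63 59 36
f 67 59 63
f 78 77 80
f 78 80 79
f 80 77 81
f 80 81 79
f 81 77 82
f 81 82 79
f 82 77 83
f 82 83 79
f 83 77 84
f 83 84 79
f 84 77 85
f 84 85 79
f 85 77 86
f 85 86 79
f 86 77 87
f 86 87 79
f 87 77 88
f 87 88 79
f 88 77 89
f 88 89 79
f 89 77 90
f 89 90 79
f 90 77 91
f 90 91 79
f 91 77 92
f 91 92 79
f 92 77 93
f 92 93 79
f 93 77 94
f 93 94 79
f 94 77 78
f 94 78 79
f 96 95 98
f 96 98 97
f 98 95 99
f 98 99 97
f 99 95 100
f 99 100 97
f 100 95 101
f 100 101 97
f 101 95 102
f 101 102 97
f 102 95 103
f 102 103 97
f 103 95 104
f 103 104 97
f 104 95 105
f 104 105 97
f 105 95 106
f 105 106 97
f 106 95 107
f 106 107 97
f 107 95 108
f 107 108 97
f 108 95 109
f 108 109 97
f 109 95 110
f 109 110 97
f 110 95 111
f 110 111 97
f 111 95 112
f 111 112 97
f 112 95 96
f 112 96 97
f 114 116 113
f 117 114 113
f 113 116 115
f 115 117 113
f 114 120 116
f 118 114 117
f 118 120 114
f 116 120 115
f 119 117 115
f 115 120 119
f 119 118 117
f 120 118 119



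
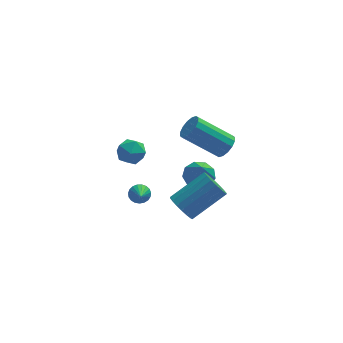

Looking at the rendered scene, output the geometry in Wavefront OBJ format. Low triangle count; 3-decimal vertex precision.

v 1.648 2.109 -2.321
v 2.414 2.341 -2.144
v 1.612 0.991 -0.699
v 2.047 2.694 -1.909
v 1.494 2.774 -1.866
v 1.012 2.542 -2.036
v 0.828 2.108 -2.339
v 1.027 1.674 -2.634
v 1.517 1.444 -2.782
v 2.067 1.525 -2.714
v 2.422 1.879 -2.463
v -1.604 2.18 -0.062
v -1.121 1.526 -0.174
v -2.259 1.534 0.894
v -1.776 0.88 0.782
v -1.468 1.567 1.107
v -1.063 1.966 0.516
v -2.317 1.094 0.204
v -1.912 1.493 -0.387
v -1.562 0.855 -0.009
v -1.037 1.147 0.549
v -2.343 1.913 0.171
v -1.818 2.205 0.729
v 0.325 -1.453 -1.443
v 0.783 -1.975 -1.842
v 2.472 -1.369 -0.695
v 2.015 -0.847 -0.297
v 0.81 -1.679 -2.038
v 2.5 -1.073 -0.891
v 0.742 -1.339 -2.117
v 2.431 -0.733 -0.97
v 0.59 -1.021 -2.062
v 2.28 -0.415 -0.915
v 0.387 -0.789 -1.885
v 2.076 -0.183 -0.738
v 0.171 -0.688 -1.62
v 1.861 -0.082 -0.474
v -0.014 -0.739 -1.321
v 1.675 -0.133 -0.174
v -0.132 -0.931 -1.045
v 1.557 -0.325 0.102
v -0.16 -1.227 -0.849
v 1.53 -0.621 0.298
v -0.091 -1.567 -0.77
v 1.598 -0.961 0.377
v 0.06 -1.885 -0.825
v 1.75 -1.279 0.322
v 0.264 -2.117 -1.002
v 1.953 -1.511 0.145
v 0.479 -2.218 -1.266
v 2.169 -1.612 -0.12
v 0.665 -2.167 -1.566
v 2.354 -1.561 -0.419
v 2.504 -0.606 2.182
v 2.885 -0.833 2.711
v 1.216 -0.521 4.047
v 0.836 -0.294 3.518
v 2.942 -0.481 2.7
v 1.274 -0.169 4.036
v 2.883 -0.162 2.551
v 1.214 0.15 3.886
v 2.721 0.038 2.303
v 1.053 0.35 3.638
v 2.502 0.065 2.022
v 0.833 0.377 3.358
v 2.283 -0.088 1.784
v 0.615 0.225 3.12
v 2.124 -0.379 1.653
v 0.455 -0.067 2.989
v 2.066 -0.731 1.664
v 0.398 -0.419 3
v 2.126 -1.05 1.814
v 0.457 -0.738 3.149
v 2.287 -1.25 2.062
v 0.619 -0.938 3.397
v 2.507 -1.277 2.342
v 0.838 -0.965 3.678
v 2.725 -1.125 2.58
v 1.057 -0.812 3.916
v -1.275 2.008 -3.38
v -1.076 1.714 -3.813
v -1.305 1.132 -2.8
v -0.88 1.778 -3.705
v -0.753 1.883 -3.54
v -0.715 2.009 -3.348
v -0.775 2.134 -3.161
v -0.92 2.238 -3.012
v -1.127 2.302 -2.927
v -1.36 2.315 -2.92
v -1.577 2.275 -2.992
v -1.743 2.189 -3.131
v -1.827 2.071 -3.314
v -1.816 1.942 -3.507
v -1.711 1.825 -3.679
v -1.531 1.739 -3.799
v -1.306 1.7 -3.846
f 2 1 4
f 2 4 3
f 4 1 5
f 4 5 3
f 5 1 6
f 5 6 3
f 6 1 7
f 6 7 3
f 7 1 8
f 7 8 3
f 8 1 9
f 8 9 3
f 9 1 10
f 9 10 3
f 10 1 11
f 10 11 3
f 11 1 2
f 11 2 3
f 12 23 17
f 12 17 13
f 12 13 19
f 12 19 22
f 12 22 23
f 13 17 21
f 17 23 16
f 23 22 14
f 22 19 18
f 19 13 20
f 15 21 16
f 15 16 14
f 15 14 18
f 15 18 20
f 15 20 21
f 16 21 17
f 14 16 23
f 18 14 22
f 20 18 19
f 21 20 13
f 25 24 28
f 25 28 26
f 26 28 29
f 26 29 27
f 28 24 30
f 28 30 29
f 29 30 31
f 29 31 27
f 30 24 32
f 30 32 31
f 31 32 33
f 31 33 27
f 32 24 34
f 32 34 33
f 33 34 35
f 33 35 27
f 34 24 36
f 34 36 35
f 35 36 37
f 35 37 27
f 36 24 38
f 36 38 37
f 37 38 39
f 37 39 27
f 38 24 40
f 38 40 39
f 39 40 41
f 39 41 27
f 40 24 42
f 40 42 41
f 41 42 43
f 41 43 27
f 42 24 44
f 42 44 43
f 43 44 45
f 43 45 27
f 44 24 46
f 44 46 45
f 45 46 47
f 45 47 27
f 46 24 48
f 46 48 47
f 47 48 49
f 47 49 27
f 48 24 50
f 48 50 49
f 49 50 51
f 49 51 27
f 50 24 52
f 50 52 51
f 51 52 53
f 51 53 27
f 52 24 25
f 52 25 53
f 53 25 26
f 53 26 27
f 55 54 58
f 55 58 56
f 56 58 59
f 56 59 57
f 58 54 60
f 58 60 59
f 59 60 61
f 59 61 57
f 60 54 62
f 60 62 61
f 61 62 63
f 61 63 57
f 62 54 64
f 62 64 63
f 63 64 65
f 63 65 57
f 64 54 66
f 64 66 65
f 65 66 67
f 65 67 57
f 66 54 68
f 66 68 67
f 67 68 69
f 67 69 57
f 68 54 70
f 68 70 69
f 69 70 71
f 69 71 57
f 70 54 72
f 70 72 71
f 71 72 73
f 71 73 57
f 72 54 74
f 72 74 73
f 73 74 75
f 73 75 57
f 74 54 76
f 74 76 75
f 75 76 77
f 75 77 57
f 76 54 78
f 76 78 77
f 77 78 79
f 77 79 57
f 78 54 55
f 78 55 79
f 79 55 56
f 79 56 57
f 81 80 83
f 81 83 82
f 83 80 84
f 83 84 82
f 84 80 85
f 84 85 82
f 85 80 86
f 85 86 82
f 86 80 87
f 86 87 82
f 87 80 88
f 87 88 82
f 88 80 89
f 88 89 82
f 89 80 90
f 89 90 82
f 90 80 91
f 90 91 82
f 91 80 92
f 91 92 82
f 92 80 93
f 92 93 82
f 93 80 94
f 93 94 82
f 94 80 95
f 94 95 82
f 95 80 96
f 95 96 82
f 96 80 81
f 96 81 82



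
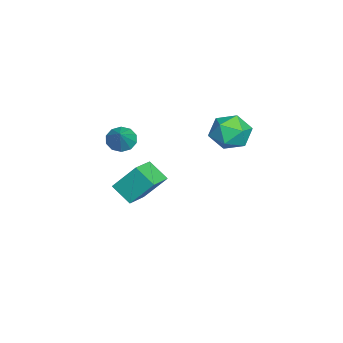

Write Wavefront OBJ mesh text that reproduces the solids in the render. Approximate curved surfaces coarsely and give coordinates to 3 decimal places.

v 2.136 -1.806 3.465
v 2.637 -2.194 2.977
v 3.244 -1.694 4.515
v 2.677 -1.71 2.884
v 2.51 -1.263 3.012
v 2.2 -1.023 3.314
v 1.866 -1.082 3.673
v 1.635 -1.418 3.953
v 1.595 -1.902 4.047
v 1.762 -2.349 3.918
v 2.072 -2.589 3.617
v 2.406 -2.53 3.257
v -1.263 4.033 1.446
v -0.651 3.047 1.885
v -2.949 3.373 2.315
v -2.337 2.387 2.754
v -2.093 3.519 3.201
v -1.051 3.927 2.664
v -2.549 2.493 1.536
v -1.507 2.901 0.999
v -1.446 2.096 1.941
v -1.164 2.729 2.97
v -2.436 3.691 1.23
v -2.154 4.324 2.259
v -3.643 -2.588 -3.21
v -3.607 -1.291 -1.623
v -3.05 -1.537 -4.083
v -3.014 -0.239 -2.496
v -2.166 -3.101 -2.824
v -2.13 -1.803 -1.237
v -1.573 -2.049 -3.697
v -1.537 -0.752 -2.11
f 2 1 4
f 2 4 3
f 4 1 5
f 4 5 3
f 5 1 6
f 5 6 3
f 6 1 7
f 6 7 3
f 7 1 8
f 7 8 3
f 8 1 9
f 8 9 3
f 9 1 10
f 9 10 3
f 10 1 11
f 10 11 3
f 11 1 12
f 11 12 3
f 12 1 2
f 12 2 3
f 13 24 18
f 13 18 14
f 13 14 20
f 13 20 23
f 13 23 24
f 14 18 22
f 18 24 17
f 24 23 15
f 23 20 19
f 20 14 21
f 16 22 17
f 16 17 15
f 16 15 19
f 16 19 21
f 16 21 22
f 17 22 18
f 15 17 24
f 19 15 23
f 21 19 20
f 22 21 14
f 26 28 25
f 29 26 25
f 25 28 27
f 27 29 25
f 26 32 28
f 30 26 29
f 30 32 26
f 28 32 27
f 31 29 27
f 27 32 31
f 31 30 29
f 32 30 31



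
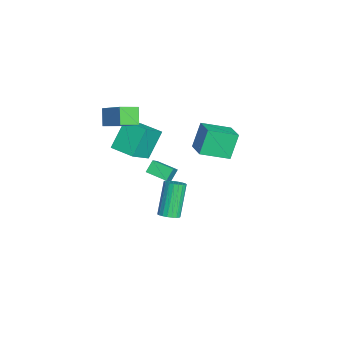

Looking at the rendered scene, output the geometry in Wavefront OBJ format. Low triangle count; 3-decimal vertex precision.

v -2.684 0.193 -0.306
v -3.309 0.76 1.239
v -2.754 1.986 -0.991
v -3.378 2.552 0.554
v -1.302 0.428 0.166
v -1.926 0.994 1.711
v -1.371 2.22 -0.519
v -1.996 2.787 1.026
v 4.288 -1.994 0.034
v 4.622 -1.464 0.102
v 3.486 -0.976 1.873
v 3.152 -1.506 1.806
v 4.422 -1.384 -0.048
v 3.286 -0.896 1.724
v 4.2 -1.41 -0.183
v 3.064 -0.921 1.588
v 3.992 -1.536 -0.281
v 2.856 -1.048 1.49
v 3.836 -1.742 -0.325
v 2.7 -1.254 1.446
v 3.758 -1.991 -0.306
v 2.622 -1.503 1.465
v 3.772 -2.241 -0.229
v 2.636 -1.753 1.542
v 3.874 -2.448 -0.106
v 2.738 -1.96 1.666
v 4.049 -2.577 0.042
v 2.913 -2.089 1.813
v 4.265 -2.605 0.188
v 3.129 -2.117 1.959
v 4.484 -2.527 0.307
v 3.348 -2.039 2.078
v 4.67 -2.357 0.38
v 3.534 -1.869 2.151
v 4.79 -2.124 0.392
v 3.654 -1.636 2.163
v 4.823 -1.869 0.343
v 3.687 -1.381 2.114
v 4.763 -1.636 0.241
v 3.627 -1.147 2.012
v -3.615 -3.476 -1.033
v -4.563 -2.579 0.482
v -2.627 -2.336 -1.09
v -3.576 -1.438 0.425
v -2.324 -4.522 0.395
v -3.273 -3.624 1.91
v -1.337 -3.381 0.338
v -2.285 -2.484 1.853
v -3.174 -4.889 3.24
v -2.02 -3.987 4.234
v -3.616 -3.789 2.756
v -2.462 -2.887 3.75
v -2.358 -4.953 2.35
v -1.204 -4.051 3.344
v -2.8 -3.853 1.866
v -1.646 -2.951 2.86
v -3.77 -1.7 -2.434
v -2.678 -2.095 -1.349
v -3.074 -0.594 -2.732
v -1.982 -0.989 -1.646
v -3.318 -2.151 -3.054
v -2.226 -2.546 -1.968
v -2.622 -1.045 -3.351
v -1.53 -1.44 -2.266
f 2 4 1
f 5 2 1
f 1 4 3
f 3 5 1
f 2 8 4
f 6 2 5
f 6 8 2
f 4 8 3
f 7 5 3
f 3 8 7
f 7 6 5
f 8 6 7
f 10 9 13
f 10 13 11
f 11 13 14
f 11 14 12
f 13 9 15
f 13 15 14
f 14 15 16
f 14 16 12
f 15 9 17
f 15 17 16
f 16 17 18
f 16 18 12
f 17 9 19
f 17 19 18
f 18 19 20
f 18 20 12
f 19 9 21
f 19 21 20
f 20 21 22
f 20 22 12
f 21 9 23
f 21 23 22
f 22 23 24
f 22 24 12
f 23 9 25
f 23 25 24
f 24 25 26
f 24 26 12
f 25 9 27
f 25 27 26
f 26 27 28
f 26 28 12
f 27 9 29
f 27 29 28
f 28 29 30
f 28 30 12
f 29 9 31
f 29 31 30
f 30 31 32
f 30 32 12
f 31 9 33
f 31 33 32
f 32 33 34
f 32 34 12
f 33 9 35
f 33 35 34
f 34 35 36
f 34 36 12
f 35 9 37
f 35 37 36
f 36 37 38
f 36 38 12
f 37 9 39
f 37 39 38
f 38 39 40
f 38 40 12
f 39 9 10
f 39 10 40
f 40 10 11
f 40 11 12
f 42 44 41
f 45 42 41
f 41 44 43
f 43 45 41
f 42 48 44
f 46 42 45
f 46 48 42
f 44 48 43
f 47 45 43
f 43 48 47
f 47 46 45
f 48 46 47
f 50 52 49
f 53 50 49
f 49 52 51
f 51 53 49
f 50 56 52
f 54 50 53
f 54 56 50
f 52 56 51
f 55 53 51
f 51 56 55
f 55 54 53
f 56 54 55
f 58 60 57
f 61 58 57
f 57 60 59
f 59 61 57
f 58 64 60
f 62 58 61
f 62 64 58
f 60 64 59
f 63 61 59
f 59 64 63
f 63 62 61
f 64 62 63



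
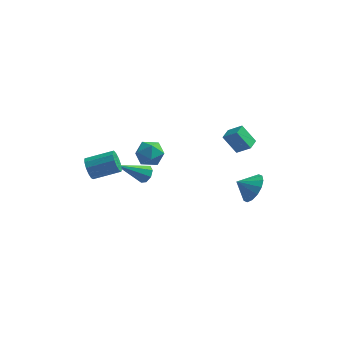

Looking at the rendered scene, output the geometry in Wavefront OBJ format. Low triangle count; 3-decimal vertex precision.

v -2.282 1.676 -0.927
v -1.412 1.325 -1.162
v -2.668 0.295 -0.298
v -1.798 -0.056 -0.533
v -1.877 0.619 0.155
v -1.639 1.472 -0.233
v -2.441 0.148 -1.227
v -2.203 1.001 -1.615
v -1.51 0.381 -1.348
v -1.162 0.672 -0.494
v -2.918 0.948 -0.966
v -2.57 1.239 -0.112
v -1.708 -2.133 -0.146
v -1.302 -2.198 0.318
v -3.212 -2.907 1.066
v -1.516 -1.775 0.322
v -1.843 -1.561 0.052
v -2.091 -1.683 -0.333
v -2.115 -2.068 -0.609
v -1.901 -2.492 -0.614
v -1.574 -2.705 -0.344
v -1.326 -2.583 0.042
v 4.04 0.583 -2.824
v 4.609 -0.006 -2.167
v 3.1 0.377 -2.196
v 4.635 0.497 -1.963
v 4.502 1.023 -1.991
v 4.245 1.432 -2.241
v 3.933 1.612 -2.648
v 3.65 1.517 -3.103
v 3.472 1.171 -3.482
v 3.446 0.668 -3.686
v 3.579 0.142 -3.658
v 3.836 -0.266 -3.408
v 4.147 -0.447 -3.001
v 4.43 -0.352 -2.546
v -4.513 -4.041 1.523
v -4.211 -4.418 0.962
v -2.705 -4.037 1.517
v -3.007 -3.659 2.077
v -4.261 -4.027 0.827
v -2.754 -3.645 1.382
v -4.39 -3.64 0.913
v -2.884 -3.258 1.468
v -4.559 -3.38 1.192
v -3.052 -2.999 1.747
v -4.713 -3.33 1.576
v -3.207 -2.949 2.131
v -4.804 -3.506 1.943
v -3.297 -3.124 2.498
v -4.802 -3.851 2.177
v -3.296 -3.47 2.732
v -4.709 -4.257 2.203
v -3.203 -3.875 2.758
v -4.554 -4.594 2.012
v -3.047 -4.212 2.567
v -4.385 -4.755 1.667
v -2.879 -4.374 2.222
v -4.258 -4.69 1.275
v -2.751 -4.308 1.83
v 3.403 -2.131 2.475
v 2.591 -1.95 3.538
v 3.582 -1.33 2.475
v 2.769 -1.15 3.538
v 4.211 -2.31 3.122
v 3.398 -2.13 4.185
v 4.389 -1.51 3.122
v 3.577 -1.329 4.185
f 1 12 6
f 1 6 2
f 1 2 8
f 1 8 11
f 1 11 12
f 2 6 10
f 6 12 5
f 12 11 3
f 11 8 7
f 8 2 9
f 4 10 5
f 4 5 3
f 4 3 7
f 4 7 9
f 4 9 10
f 5 10 6
f 3 5 12
f 7 3 11
f 9 7 8
f 10 9 2
f 14 13 16
f 14 16 15
f 16 13 17
f 16 17 15
f 17 13 18
f 17 18 15
f 18 13 19
f 18 19 15
f 19 13 20
f 19 20 15
f 20 13 21
f 20 21 15
f 21 13 22
f 21 22 15
f 22 13 14
f 22 14 15
f 24 23 26
f 24 26 25
f 26 23 27
f 26 27 25
f 27 23 28
f 27 28 25
f 28 23 29
f 28 29 25
f 29 23 30
f 29 30 25
f 30 23 31
f 30 31 25
f 31 23 32
f 31 32 25
f 32 23 33
f 32 33 25
f 33 23 34
f 33 34 25
f 34 23 35
f 34 35 25
f 35 23 36
f 35 36 25
f 36 23 24
f 36 24 25
f 38 37 41
f 38 41 39
f 39 41 42
f 39 42 40
f 41 37 43
f 41 43 42
f 42 43 44
f 42 44 40
f 43 37 45
f 43 45 44
f 44 45 46
f 44 46 40
f 45 37 47
f 45 47 46
f 46 47 48
f 46 48 40
f 47 37 49
f 47 49 48
f 48 49 50
f 48 50 40
f 49 37 51
f 49 51 50
f 50 51 52
f 50 52 40
f 51 37 53
f 51 53 52
f 52 53 54
f 52 54 40
f 53 37 55
f 53 55 54
f 54 55 56
f 54 56 40
f 55 37 57
f 55 57 56
f 56 57 58
f 56 58 40
f 57 37 59
f 57 59 58
f 58 59 60
f 58 60 40
f 59 37 38
f 59 38 60
f 60 38 39
f 60 39 40
f 62 64 61
f 65 62 61
f 61 64 63
f 63 65 61
f 62 68 64
f 66 62 65
f 66 68 62
f 64 68 63
f 67 65 63
f 63 68 67
f 67 66 65
f 68 66 67



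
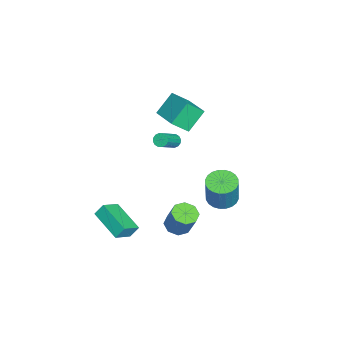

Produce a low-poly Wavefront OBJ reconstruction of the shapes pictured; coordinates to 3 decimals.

v 1.793 2.399 -2.103
v 2.428 1.736 -2.306
v 3.121 1.817 -0.399
v 2.487 2.481 -0.197
v 2.615 2.041 -2.387
v 3.308 2.122 -0.48
v 2.677 2.4 -2.424
v 3.37 2.481 -0.518
v 2.604 2.76 -2.413
v 3.298 2.841 -0.507
v 2.409 3.064 -2.355
v 3.102 3.145 -0.449
v 2.119 3.268 -2.258
v 2.812 3.349 -0.352
v 1.78 3.339 -2.138
v 2.473 3.42 -0.232
v 1.443 3.267 -2.013
v 2.136 3.348 -0.106
v 1.159 3.063 -1.901
v 1.852 3.144 0.006
v 0.972 2.758 -1.82
v 1.665 2.839 0.087
v 0.91 2.399 -1.782
v 1.603 2.48 0.124
v 0.982 2.039 -1.793
v 1.676 2.12 0.113
v 1.178 1.735 -1.851
v 1.871 1.816 0.055
v 1.468 1.531 -1.948
v 2.161 1.612 -0.042
v 1.807 1.46 -2.068
v 2.5 1.541 -0.162
v 2.144 1.532 -2.194
v 2.837 1.613 -0.287
v 2.337 -4.045 -4.099
v 2.178 -3.564 -3.38
v 3.725 -2.522 -4.811
v 3.566 -2.041 -4.092
v 3.334 -4.659 -3.468
v 3.175 -4.178 -2.749
v 4.722 -3.136 -4.18
v 4.563 -2.655 -3.461
v 2.125 -0.097 -4.69
v 2.865 0.078 -5.022
v 3.435 0.631 -3.463
v 2.695 0.457 -3.13
v 2.464 0.57 -5.05
v 3.034 1.123 -3.49
v 1.864 0.671 -4.867
v 2.434 1.224 -3.307
v 1.417 0.323 -4.58
v 1.987 0.876 -3.02
v 1.385 -0.271 -4.357
v 1.955 0.282 -2.798
v 1.786 -0.763 -4.33
v 2.356 -0.21 -2.77
v 2.386 -0.864 -4.513
v 2.956 -0.311 -2.953
v 2.833 -0.516 -4.8
v 3.403 0.037 -3.24
v -2.644 -1.279 -1.141
v -2.352 -0.926 -1.342
v -1.084 -1.429 -0.379
v -1.376 -1.781 -0.179
v -2.463 -0.813 -1.137
v -1.194 -1.316 -0.174
v -2.622 -0.824 -0.934
v -1.353 -1.327 0.029
v -2.787 -0.958 -0.786
v -1.519 -1.461 0.177
v -2.914 -1.177 -0.733
v -1.646 -1.68 0.23
v -2.969 -1.424 -0.79
v -1.7 -1.926 0.173
v -2.936 -1.631 -0.941
v -1.668 -2.134 0.022
v -2.826 -1.744 -1.146
v -1.557 -2.247 -0.183
v -2.667 -1.733 -1.349
v -1.398 -2.236 -0.386
v -2.501 -1.599 -1.497
v -1.233 -2.102 -0.534
v -2.374 -1.38 -1.55
v -1.106 -1.883 -0.587
v -2.32 -1.134 -1.493
v -1.051 -1.636 -0.53
v -3.585 -2.477 0.508
v -4.476 -1.716 1.753
v -4.032 -1.539 -0.385
v -4.923 -0.778 0.86
v -1.897 -1.242 0.96
v -2.788 -0.481 2.205
v -2.344 -0.304 0.067
v -3.235 0.457 1.312
f 2 1 5
f 2 5 3
f 3 5 6
f 3 6 4
f 5 1 7
f 5 7 6
f 6 7 8
f 6 8 4
f 7 1 9
f 7 9 8
f 8 9 10
f 8 10 4
f 9 1 11
f 9 11 10
f 10 11 12
f 10 12 4
f 11 1 13
f 11 13 12
f 12 13 14
f 12 14 4
f 13 1 15
f 13 15 14
f 14 15 16
f 14 16 4
f 15 1 17
f 15 17 16
f 16 17 18
f 16 18 4
f 17 1 19
f 17 19 18
f 18 19 20
f 18 20 4
f 19 1 21
f 19 21 20
f 20 21 22
f 20 22 4
f 21 1 23
f 21 23 22
f 22 23 24
f 22 24 4
f 23 1 25
f 23 25 24
f 24 25 26
f 24 26 4
f 25 1 27
f 25 27 26
f 26 27 28
f 26 28 4
f 27 1 29
f 27 29 28
f 28 29 30
f 28 30 4
f 29 1 31
f 29 31 30
f 30 31 32
f 30 32 4
f 31 1 33
f 31 33 32
f 32 33 34
f 32 34 4
f 33 1 2
f 33 2 34
f 34 2 3
f 34 3 4
f 36 38 35
f 39 36 35
f 35 38 37
f 37 39 35
f 36 42 38
f 40 36 39
f 40 42 36
f 38 42 37
f 41 39 37
f 37 42 41
f 41 40 39
f 42 40 41
f 44 43 47
f 44 47 45
f 45 47 48
f 45 48 46
f 47 43 49
f 47 49 48
f 48 49 50
f 48 50 46
f 49 43 51
f 49 51 50
f 50 51 52
f 50 52 46
f 51 43 53
f 51 53 52
f 52 53 54
f 52 54 46
f 53 43 55
f 53 55 54
f 54 55 56
f 54 56 46
f 55 43 57
f 55 57 56
f 56 57 58
f 56 58 46
f 57 43 59
f 57 59 58
f 58 59 60
f 58 60 46
f 59 43 44
f 59 44 60
f 60 44 45
f 60 45 46
f 62 61 65
f 62 65 63
f 63 65 66
f 63 66 64
f 65 61 67
f 65 67 66
f 66 67 68
f 66 68 64
f 67 61 69
f 67 69 68
f 68 69 70
f 68 70 64
f 69 61 71
f 69 71 70
f 70 71 72
f 70 72 64
f 71 61 73
f 71 73 72
f 72 73 74
f 72 74 64
f 73 61 75
f 73 75 74
f 74 75 76
f 74 76 64
f 75 61 77
f 75 77 76
f 76 77 78
f 76 78 64
f 77 61 79
f 77 79 78
f 78 79 80
f 78 80 64
f 79 61 81
f 79 81 80
f 80 81 82
f 80 82 64
f 81 61 83
f 81 83 82
f 82 83 84
f 82 84 64
f 83 61 85
f 83 85 84
f 84 85 86
f 84 86 64
f 85 61 62
f 85 62 86
f 86 62 63
f 86 63 64
f 88 90 87
f 91 88 87
f 87 90 89
f 89 91 87
f 88 94 90
f 92 88 91
f 92 94 88
f 90 94 89
f 93 91 89
f 89 94 93
f 93 92 91
f 94 92 93



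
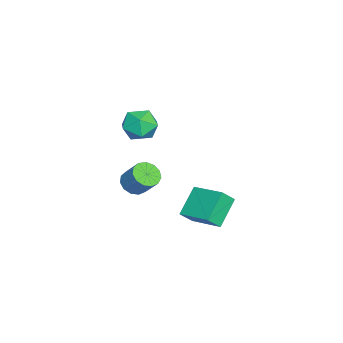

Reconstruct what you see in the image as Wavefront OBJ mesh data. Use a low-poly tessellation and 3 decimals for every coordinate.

v 0.174 3.023 -3.841
v 0.694 2.416 -2.999
v 1.298 4.727 -3.306
v 1.817 4.12 -2.465
v 1.603 2.48 -5.115
v 2.122 1.873 -4.274
v 2.726 4.184 -4.581
v 3.246 3.577 -3.739
v 2.738 0.533 2.047
v 3.621 0.148 2.627
v 1.619 -0.428 3.113
v 2.502 -0.813 3.693
v 2.209 0.27 3.768
v 2.901 0.864 3.109
v 2.339 -1.144 2.631
v 3.031 -0.55 1.972
v 3.375 -0.889 2.988
v 3.294 -0.014 3.691
v 1.946 -0.266 2.049
v 1.865 0.609 2.752
v 1.415 -0.724 -2.535
v 1.991 -0.365 -3.063
v 2.541 0.443 -1.913
v 1.965 0.084 -1.385
v 1.599 -0.081 -3.075
v 2.149 0.728 -1.925
v 1.148 -0.001 -2.916
v 1.699 0.808 -1.766
v 0.782 -0.15 -2.636
v 1.333 0.658 -1.486
v 0.617 -0.482 -2.324
v 1.168 0.327 -1.173
v 0.705 -0.891 -2.079
v 1.256 -0.082 -0.928
v 1.019 -1.247 -1.979
v 1.569 -0.438 -0.828
v 1.458 -1.437 -2.055
v 2.008 -0.628 -0.905
v 1.883 -1.4 -2.284
v 2.434 -0.592 -1.134
v 2.16 -1.15 -2.593
v 2.71 -0.341 -1.442
v 2.2 -0.764 -2.883
v 2.751 0.045 -1.733
f 2 4 1
f 5 2 1
f 1 4 3
f 3 5 1
f 2 8 4
f 6 2 5
f 6 8 2
f 4 8 3
f 7 5 3
f 3 8 7
f 7 6 5
f 8 6 7
f 9 20 14
f 9 14 10
f 9 10 16
f 9 16 19
f 9 19 20
f 10 14 18
f 14 20 13
f 20 19 11
f 19 16 15
f 16 10 17
f 12 18 13
f 12 13 11
f 12 11 15
f 12 15 17
f 12 17 18
f 13 18 14
f 11 13 20
f 15 11 19
f 17 15 16
f 18 17 10
f 22 21 25
f 22 25 23
f 23 25 26
f 23 26 24
f 25 21 27
f 25 27 26
f 26 27 28
f 26 28 24
f 27 21 29
f 27 29 28
f 28 29 30
f 28 30 24
f 29 21 31
f 29 31 30
f 30 31 32
f 30 32 24
f 31 21 33
f 31 33 32
f 32 33 34
f 32 34 24
f 33 21 35
f 33 35 34
f 34 35 36
f 34 36 24
f 35 21 37
f 35 37 36
f 36 37 38
f 36 38 24
f 37 21 39
f 37 39 38
f 38 39 40
f 38 40 24
f 39 21 41
f 39 41 40
f 40 41 42
f 40 42 24
f 41 21 43
f 41 43 42
f 42 43 44
f 42 44 24
f 43 21 22
f 43 22 44
f 44 22 23
f 44 23 24

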